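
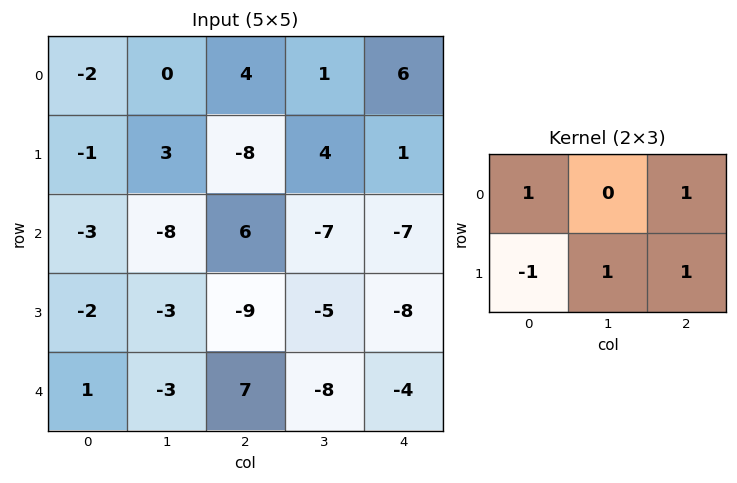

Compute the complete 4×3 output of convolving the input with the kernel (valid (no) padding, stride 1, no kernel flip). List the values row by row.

Output[0,0]: The receptive field on the input at this output position is [-2 0 4 / -1 3 -8]. Elementwise product with the kernel and sum: -2·1 + 4·1 + -1·-1 + 3·1 + -8·1.
Output[0,1]: The receptive field on the input at this output position is [0 4 1 / 3 -8 4]. Elementwise product with the kernel and sum: 0·1 + 1·1 + 3·-1 + -8·1 + 4·1.

-2 -6 23
-8 14 -27
-7 -26 -5
-8 -6 -36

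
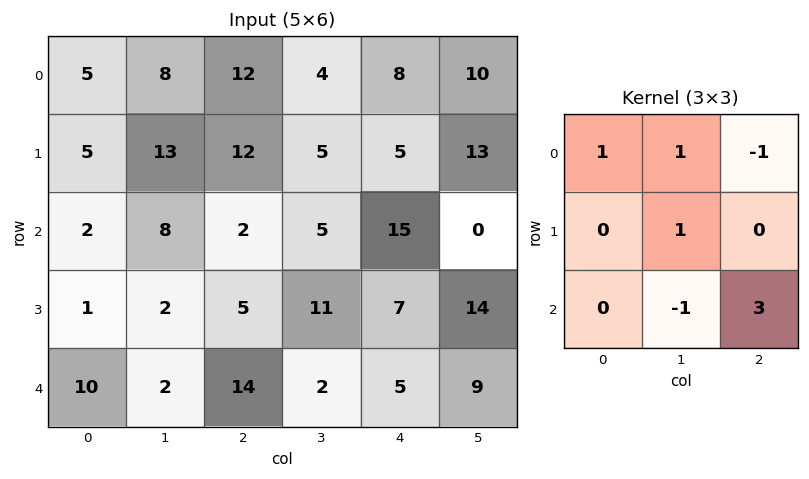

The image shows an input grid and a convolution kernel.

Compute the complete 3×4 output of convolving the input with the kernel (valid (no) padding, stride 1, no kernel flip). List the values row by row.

Output[0,0]: The receptive field on the input at this output position is [5 8 12 / 5 13 12 / 2 8 2]. Elementwise product with the kernel and sum: 5·1 + 8·1 + 12·-1 + 13·1 + 8·-1 + 2·3.
Output[0,1]: The receptive field on the input at this output position is [8 12 4 / 13 12 5 / 8 2 5]. Elementwise product with the kernel and sum: 8·1 + 12·1 + 4·-1 + 12·1 + 2·-1 + 5·3.

12 41 53 -8
27 50 27 47
50 2 16 49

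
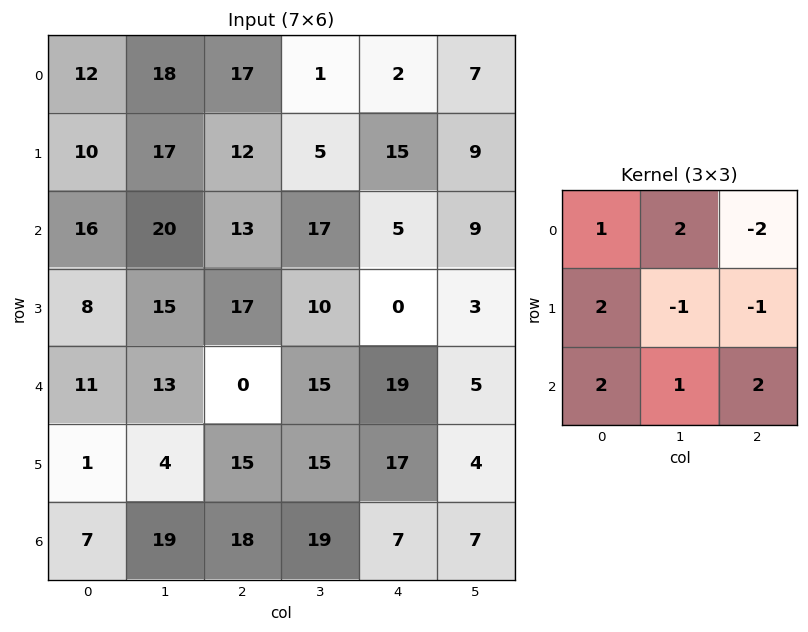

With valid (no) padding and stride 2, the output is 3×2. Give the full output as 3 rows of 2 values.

83 72
49 114
89 59

Output[0,0]: The receptive field on the input at this output position is [12 18 17 / 10 17 12 / 16 20 13]. Elementwise product with the kernel and sum: 12·1 + 18·2 + 17·-2 + 10·2 + 17·-1 + 12·-1 + 16·2 + 20·1 + 13·2.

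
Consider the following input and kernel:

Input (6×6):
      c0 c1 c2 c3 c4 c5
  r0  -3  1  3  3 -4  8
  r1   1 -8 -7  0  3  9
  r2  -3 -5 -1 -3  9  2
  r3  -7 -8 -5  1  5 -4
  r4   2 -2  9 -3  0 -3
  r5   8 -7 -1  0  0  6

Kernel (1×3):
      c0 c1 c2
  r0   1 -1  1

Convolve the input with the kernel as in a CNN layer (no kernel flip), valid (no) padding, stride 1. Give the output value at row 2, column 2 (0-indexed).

The receptive field on the input at this output position is [-1 -3 9]. Elementwise product with the kernel and sum: -1·1 + -3·-1 + 9·1.

11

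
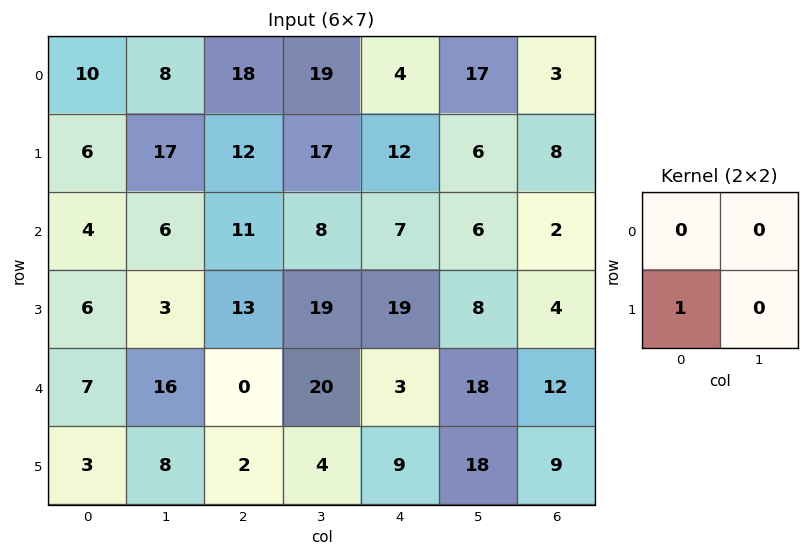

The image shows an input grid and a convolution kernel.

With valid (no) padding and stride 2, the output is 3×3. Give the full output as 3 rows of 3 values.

6 12 12
6 13 19
3 2 9

Output[0,0]: The receptive field on the input at this output position is [10 8 / 6 17]. Elementwise product with the kernel and sum: 6·1.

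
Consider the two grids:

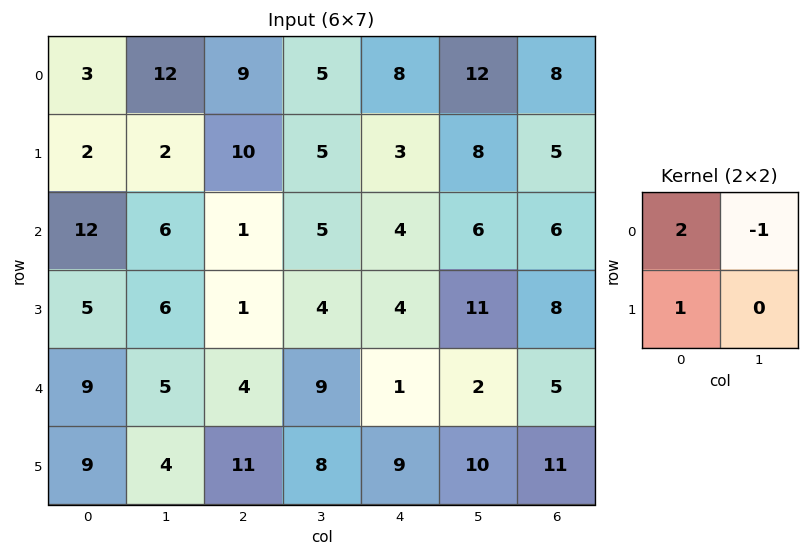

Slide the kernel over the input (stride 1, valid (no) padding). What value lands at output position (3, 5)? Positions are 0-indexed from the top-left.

The receptive field on the input at this output position is [11 8 / 2 5]. Elementwise product with the kernel and sum: 11·2 + 8·-1 + 2·1.

16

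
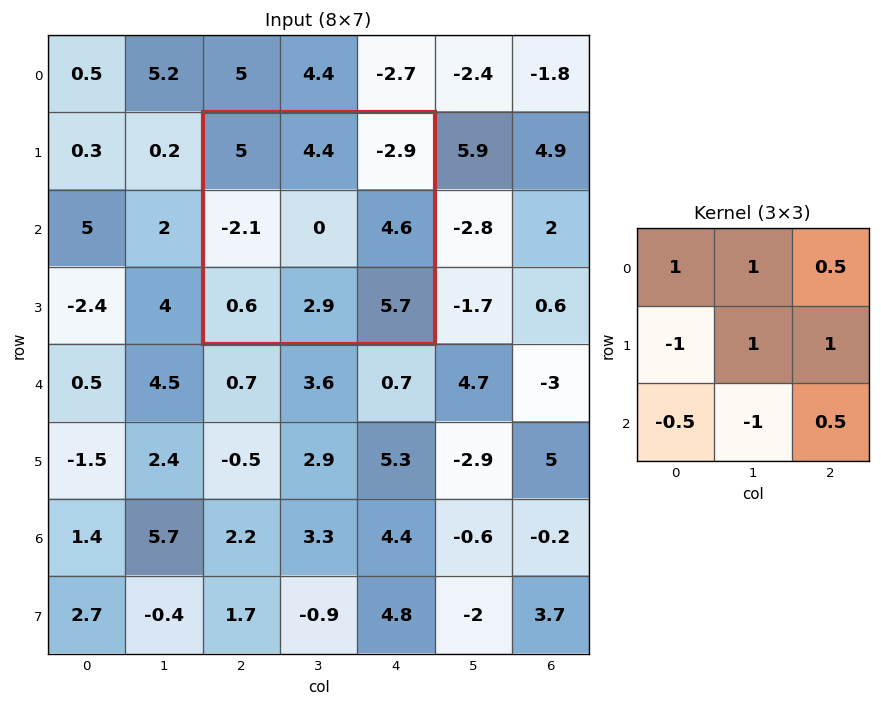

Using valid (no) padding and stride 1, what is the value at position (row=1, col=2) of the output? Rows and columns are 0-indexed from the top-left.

14.3

The receptive field on the input at this output position is [5 4.4 -2.9 / -2.1 0 4.6 / 0.6 2.9 5.7]. Elementwise product with the kernel and sum: 5·1 + 4.4·1 + -2.9·0.5 + -2.1·-1 + 0·1 + 4.6·1 + 0.6·-0.5 + 2.9·-1 + 5.7·0.5.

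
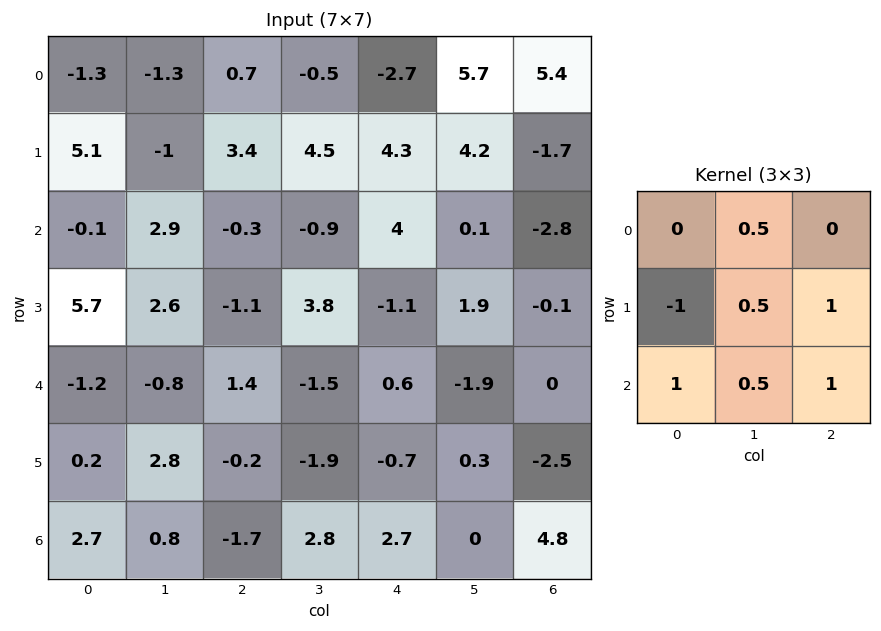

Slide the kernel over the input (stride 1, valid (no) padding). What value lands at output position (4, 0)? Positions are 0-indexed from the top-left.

2

The receptive field on the input at this output position is [-1.2 -0.8 1.4 / 0.2 2.8 -0.2 / 2.7 0.8 -1.7]. Elementwise product with the kernel and sum: -0.8·0.5 + 0.2·-1 + 2.8·0.5 + -0.2·1 + 2.7·1 + 0.8·0.5 + -1.7·1.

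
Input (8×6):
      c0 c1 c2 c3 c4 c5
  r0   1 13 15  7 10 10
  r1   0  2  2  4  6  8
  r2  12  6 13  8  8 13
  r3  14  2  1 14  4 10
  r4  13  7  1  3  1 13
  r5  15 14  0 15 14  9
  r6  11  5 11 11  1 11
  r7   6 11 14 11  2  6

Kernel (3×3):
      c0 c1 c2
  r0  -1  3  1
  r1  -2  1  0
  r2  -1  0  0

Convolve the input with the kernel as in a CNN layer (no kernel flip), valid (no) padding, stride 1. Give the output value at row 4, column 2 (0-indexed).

The receptive field on the input at this output position is [1 3 1 / 0 15 14 / 11 11 1]. Elementwise product with the kernel and sum: 1·-1 + 3·3 + 1·1 + 0·-2 + 15·1 + 11·-1.

13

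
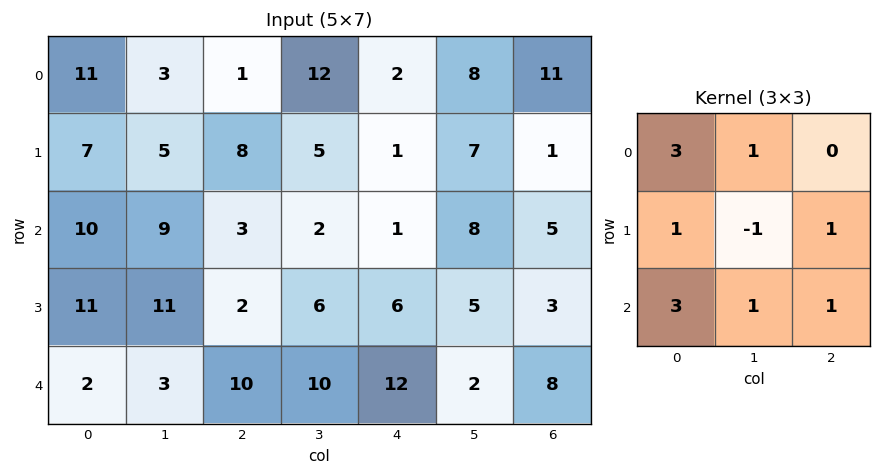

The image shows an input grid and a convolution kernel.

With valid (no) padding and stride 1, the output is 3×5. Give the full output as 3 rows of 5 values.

88 44 31 64 25
76 72 49 54 34
60 74 65 56 61

Output[0,0]: The receptive field on the input at this output position is [11 3 1 / 7 5 8 / 10 9 3]. Elementwise product with the kernel and sum: 11·3 + 3·1 + 7·1 + 5·-1 + 8·1 + 10·3 + 9·1 + 3·1.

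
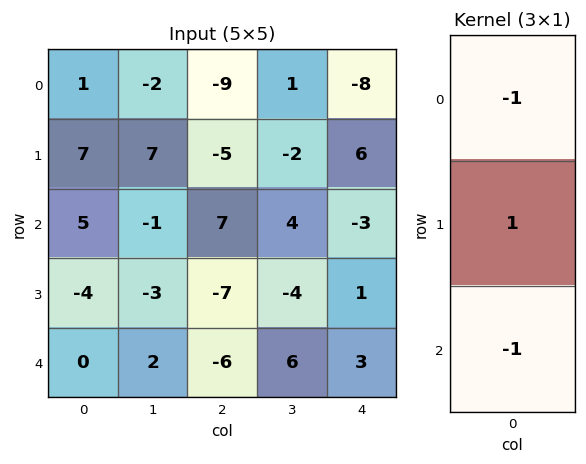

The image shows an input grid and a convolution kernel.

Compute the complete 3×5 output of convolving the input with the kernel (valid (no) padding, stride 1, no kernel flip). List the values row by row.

1 10 -3 -7 17
2 -5 19 10 -10
-9 -4 -8 -14 1

Output[0,0]: The receptive field on the input at this output position is [1 / 7 / 5]. Elementwise product with the kernel and sum: 1·-1 + 7·1 + 5·-1.
Output[0,1]: The receptive field on the input at this output position is [-2 / 7 / -1]. Elementwise product with the kernel and sum: -2·-1 + 7·1 + -1·-1.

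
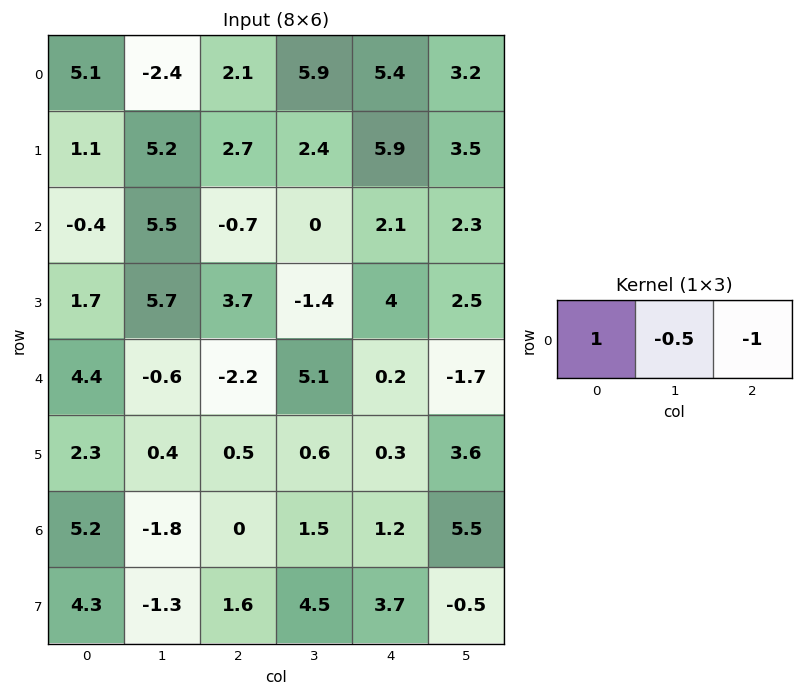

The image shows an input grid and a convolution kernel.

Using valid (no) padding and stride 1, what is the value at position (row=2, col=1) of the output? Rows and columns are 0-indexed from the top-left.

5.85

The receptive field on the input at this output position is [5.5 -0.7 0]. Elementwise product with the kernel and sum: 5.5·1 + -0.7·-0.5 + 0·-1.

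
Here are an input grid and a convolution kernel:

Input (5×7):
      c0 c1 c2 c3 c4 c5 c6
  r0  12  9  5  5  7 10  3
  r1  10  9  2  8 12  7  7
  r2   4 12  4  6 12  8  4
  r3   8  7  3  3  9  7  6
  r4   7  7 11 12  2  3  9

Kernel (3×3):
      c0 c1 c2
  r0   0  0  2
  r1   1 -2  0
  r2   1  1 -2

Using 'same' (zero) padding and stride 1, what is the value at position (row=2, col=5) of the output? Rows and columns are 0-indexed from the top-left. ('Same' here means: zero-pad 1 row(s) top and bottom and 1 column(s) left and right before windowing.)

The receptive field on the zero-padded input at this output position is [12 7 7 / 12 8 4 / 9 7 6]. Elementwise product with the kernel and sum: 7·2 + 12·1 + 8·-2 + 9·1 + 7·1 + 6·-2.

14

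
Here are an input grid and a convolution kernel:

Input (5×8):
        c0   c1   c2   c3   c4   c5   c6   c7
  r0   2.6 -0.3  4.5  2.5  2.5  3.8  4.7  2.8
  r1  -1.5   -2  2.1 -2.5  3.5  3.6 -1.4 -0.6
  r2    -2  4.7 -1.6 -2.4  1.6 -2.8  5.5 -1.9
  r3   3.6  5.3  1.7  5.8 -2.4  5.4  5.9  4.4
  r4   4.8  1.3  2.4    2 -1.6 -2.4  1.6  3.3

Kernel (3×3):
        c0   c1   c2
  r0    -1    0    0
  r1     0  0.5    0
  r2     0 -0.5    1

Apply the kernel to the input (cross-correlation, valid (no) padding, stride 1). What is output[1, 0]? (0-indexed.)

2.9

The receptive field on the input at this output position is [-1.5 -2 2.1 / -2 4.7 -1.6 / 3.6 5.3 1.7]. Elementwise product with the kernel and sum: -1.5·-1 + 4.7·0.5 + 5.3·-0.5 + 1.7·1.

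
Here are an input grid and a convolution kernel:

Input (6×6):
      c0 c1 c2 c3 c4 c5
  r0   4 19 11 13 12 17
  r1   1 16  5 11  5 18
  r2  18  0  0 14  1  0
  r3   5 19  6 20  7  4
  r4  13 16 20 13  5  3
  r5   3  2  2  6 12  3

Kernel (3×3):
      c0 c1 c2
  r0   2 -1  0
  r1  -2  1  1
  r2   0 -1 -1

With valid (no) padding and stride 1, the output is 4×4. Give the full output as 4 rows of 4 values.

Output[0,0]: The receptive field on the input at this output position is [4 19 11 / 1 16 5 / 18 0 0]. Elementwise product with the kernel and sum: 4·2 + 19·-1 + 1·-2 + 16·1 + 5·1 + 0·-1 + 0·-1.

8 -3 0 14
-75 15 -13 -21
15 -45 -17 -10
-3 25 -48 0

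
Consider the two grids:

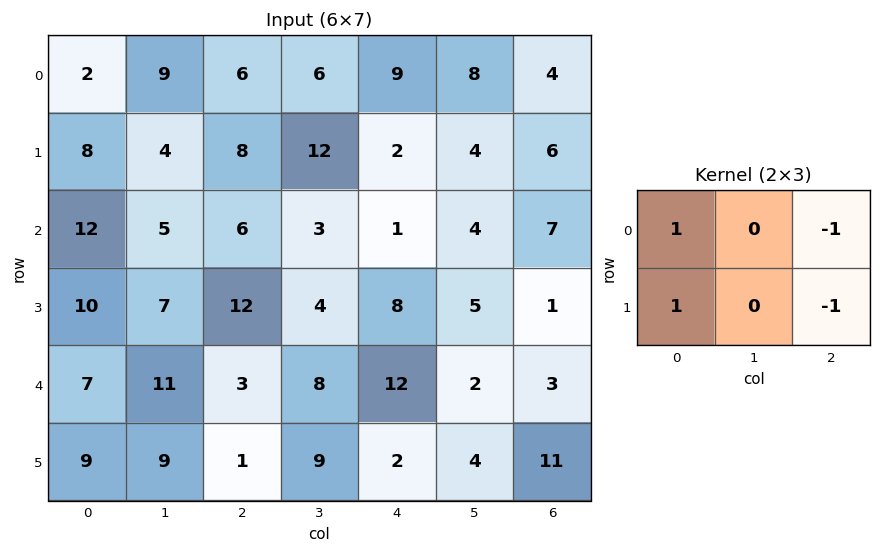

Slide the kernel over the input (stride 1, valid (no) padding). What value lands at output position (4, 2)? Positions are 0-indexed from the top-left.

-10

The receptive field on the input at this output position is [3 8 12 / 1 9 2]. Elementwise product with the kernel and sum: 3·1 + 12·-1 + 1·1 + 2·-1.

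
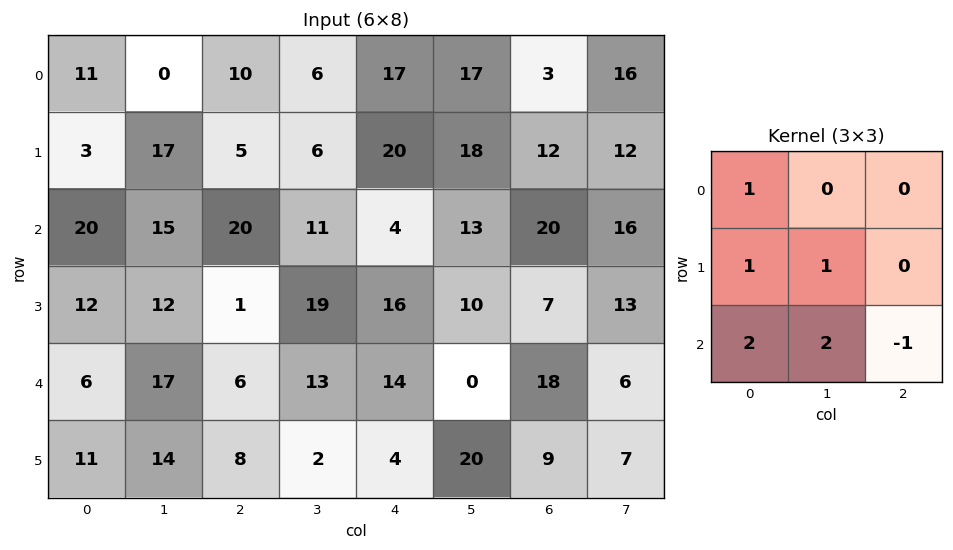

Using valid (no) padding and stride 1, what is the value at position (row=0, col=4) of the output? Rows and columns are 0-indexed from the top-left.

69

The receptive field on the input at this output position is [17 17 3 / 20 18 12 / 4 13 20]. Elementwise product with the kernel and sum: 17·1 + 20·1 + 18·1 + 4·2 + 13·2 + 20·-1.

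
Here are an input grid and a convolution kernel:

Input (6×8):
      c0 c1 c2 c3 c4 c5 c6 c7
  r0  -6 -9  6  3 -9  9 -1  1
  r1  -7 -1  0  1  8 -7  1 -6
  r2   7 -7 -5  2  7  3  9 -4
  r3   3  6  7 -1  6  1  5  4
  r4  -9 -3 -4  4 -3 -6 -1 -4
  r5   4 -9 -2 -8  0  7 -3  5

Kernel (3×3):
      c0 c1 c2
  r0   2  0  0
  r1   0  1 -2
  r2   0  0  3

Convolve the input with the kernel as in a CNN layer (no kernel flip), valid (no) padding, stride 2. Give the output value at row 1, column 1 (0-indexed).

The receptive field on the input at this output position is [-5 2 7 / 7 -1 6 / -4 4 -3]. Elementwise product with the kernel and sum: -5·2 + -1·1 + 6·-2 + -3·3.

-32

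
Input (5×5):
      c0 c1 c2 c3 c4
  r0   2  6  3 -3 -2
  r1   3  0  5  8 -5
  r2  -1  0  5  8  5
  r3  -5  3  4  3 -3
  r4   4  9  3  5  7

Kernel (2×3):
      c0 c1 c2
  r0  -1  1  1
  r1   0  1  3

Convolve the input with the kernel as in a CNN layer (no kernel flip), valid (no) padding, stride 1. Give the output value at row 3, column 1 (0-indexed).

22

The receptive field on the input at this output position is [3 4 3 / 9 3 5]. Elementwise product with the kernel and sum: 3·-1 + 4·1 + 3·1 + 3·1 + 5·3.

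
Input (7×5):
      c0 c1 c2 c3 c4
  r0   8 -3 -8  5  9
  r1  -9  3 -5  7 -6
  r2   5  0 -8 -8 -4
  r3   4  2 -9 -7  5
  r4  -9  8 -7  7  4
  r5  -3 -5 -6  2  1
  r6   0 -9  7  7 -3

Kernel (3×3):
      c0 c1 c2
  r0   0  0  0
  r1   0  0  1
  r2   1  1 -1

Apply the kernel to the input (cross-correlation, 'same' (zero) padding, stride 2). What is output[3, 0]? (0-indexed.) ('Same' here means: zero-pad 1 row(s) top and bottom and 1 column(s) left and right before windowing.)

-9

The receptive field on the zero-padded input at this output position is [0 -3 -5 / 0 0 -9 / 0 0 0]. Elementwise product with the kernel and sum: -9·1 + 0·1 + 0·1 + 0·-1.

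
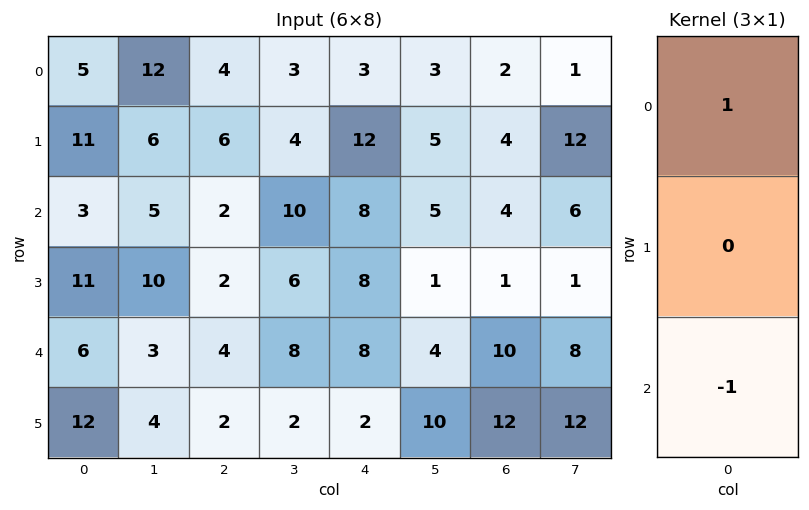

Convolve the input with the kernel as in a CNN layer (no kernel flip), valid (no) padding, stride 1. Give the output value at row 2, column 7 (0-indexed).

The receptive field on the input at this output position is [6 / 1 / 8]. Elementwise product with the kernel and sum: 6·1 + 8·-1.

-2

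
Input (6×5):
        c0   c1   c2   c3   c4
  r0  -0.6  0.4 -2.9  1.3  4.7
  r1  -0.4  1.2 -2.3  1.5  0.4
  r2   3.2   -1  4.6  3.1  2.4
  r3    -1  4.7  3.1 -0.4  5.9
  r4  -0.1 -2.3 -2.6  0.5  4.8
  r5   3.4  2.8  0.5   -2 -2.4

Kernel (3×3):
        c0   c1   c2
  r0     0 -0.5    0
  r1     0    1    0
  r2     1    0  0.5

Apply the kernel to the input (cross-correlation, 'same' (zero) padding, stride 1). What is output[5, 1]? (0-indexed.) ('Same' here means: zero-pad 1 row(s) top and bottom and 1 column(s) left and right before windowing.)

3.95

The receptive field on the zero-padded input at this output position is [-0.1 -2.3 -2.6 / 3.4 2.8 0.5 / 0 0 0]. Elementwise product with the kernel and sum: -2.3·-0.5 + 2.8·1 + 0·1 + 0·0.5.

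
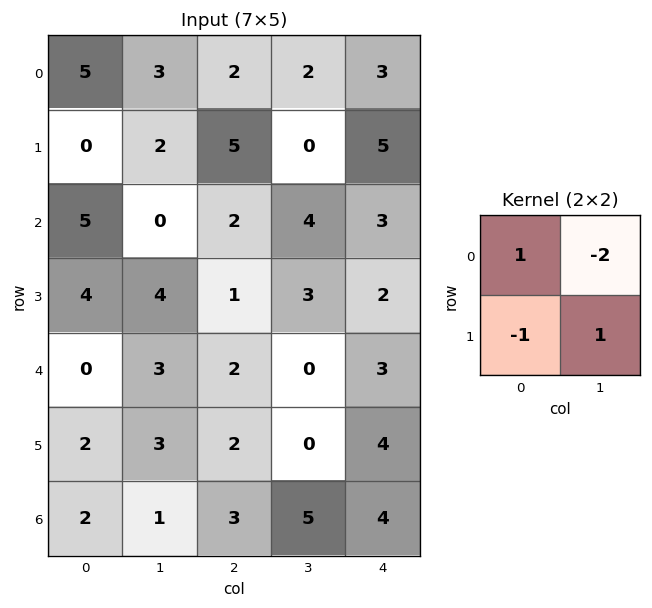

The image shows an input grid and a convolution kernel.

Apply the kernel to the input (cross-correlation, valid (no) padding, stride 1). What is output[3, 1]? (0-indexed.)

The receptive field on the input at this output position is [4 1 / 3 2]. Elementwise product with the kernel and sum: 4·1 + 1·-2 + 3·-1 + 2·1.

1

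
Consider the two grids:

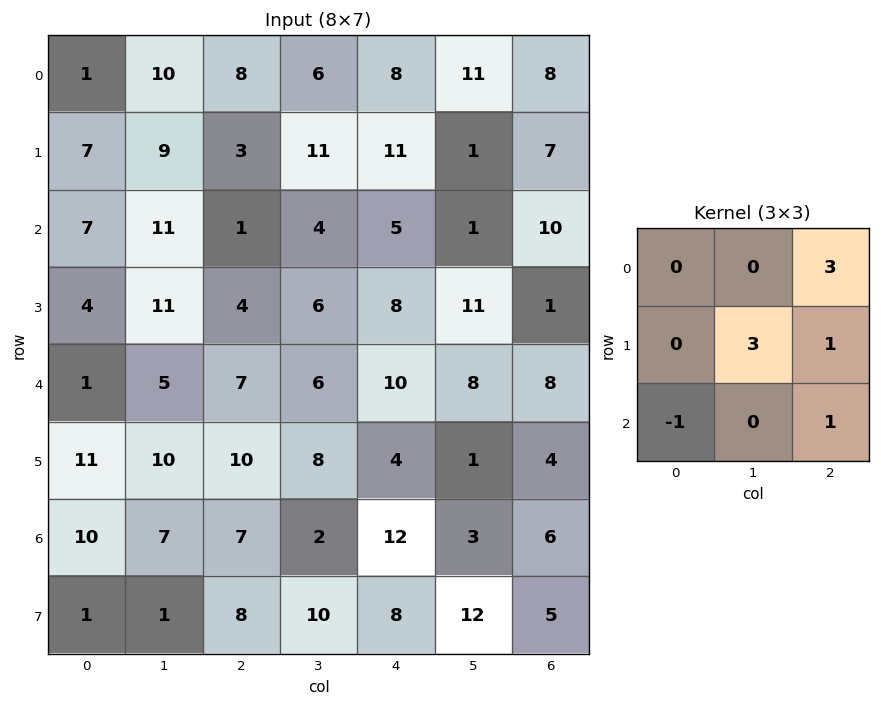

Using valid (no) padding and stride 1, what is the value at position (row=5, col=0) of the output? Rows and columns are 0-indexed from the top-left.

65

The receptive field on the input at this output position is [11 10 10 / 10 7 7 / 1 1 8]. Elementwise product with the kernel and sum: 10·3 + 7·3 + 7·1 + 1·-1 + 8·1.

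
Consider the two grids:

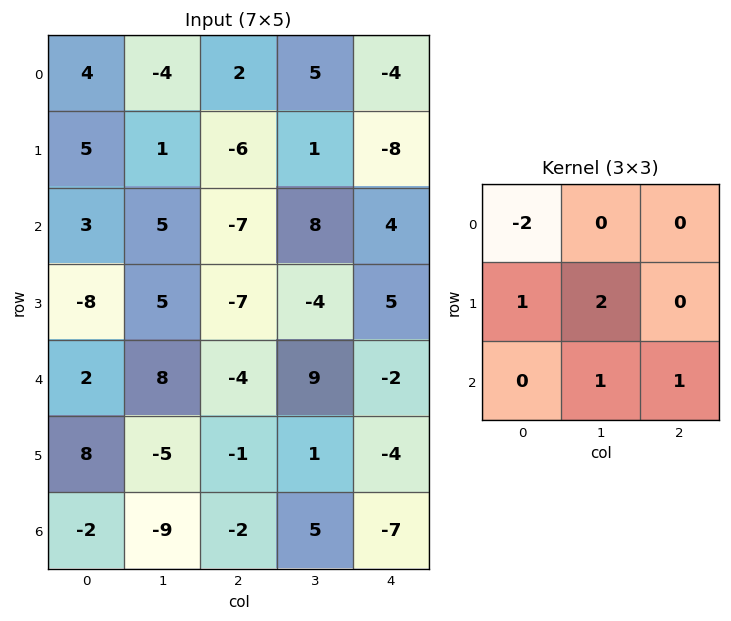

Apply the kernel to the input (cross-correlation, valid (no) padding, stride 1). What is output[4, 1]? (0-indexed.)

-20

The receptive field on the input at this output position is [8 -4 9 / -5 -1 1 / -9 -2 5]. Elementwise product with the kernel and sum: 8·-2 + -5·1 + -1·2 + -2·1 + 5·1.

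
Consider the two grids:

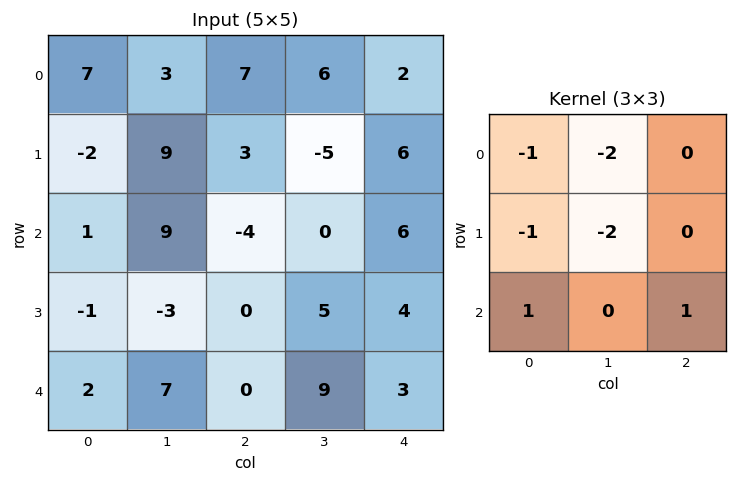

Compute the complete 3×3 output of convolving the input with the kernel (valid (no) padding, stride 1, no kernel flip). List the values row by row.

-32 -23 -10
-36 -14 15
-10 18 -3

Output[0,0]: The receptive field on the input at this output position is [7 3 7 / -2 9 3 / 1 9 -4]. Elementwise product with the kernel and sum: 7·-1 + 3·-2 + -2·-1 + 9·-2 + 1·1 + -4·1.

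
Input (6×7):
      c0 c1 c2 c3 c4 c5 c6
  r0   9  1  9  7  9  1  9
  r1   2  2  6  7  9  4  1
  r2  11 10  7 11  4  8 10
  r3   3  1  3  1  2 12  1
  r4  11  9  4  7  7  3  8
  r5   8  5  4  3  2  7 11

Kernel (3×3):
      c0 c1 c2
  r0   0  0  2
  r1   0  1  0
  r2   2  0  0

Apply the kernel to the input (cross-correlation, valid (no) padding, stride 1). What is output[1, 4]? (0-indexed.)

The receptive field on the input at this output position is [9 4 1 / 4 8 10 / 2 12 1]. Elementwise product with the kernel and sum: 1·2 + 8·1 + 2·2.

14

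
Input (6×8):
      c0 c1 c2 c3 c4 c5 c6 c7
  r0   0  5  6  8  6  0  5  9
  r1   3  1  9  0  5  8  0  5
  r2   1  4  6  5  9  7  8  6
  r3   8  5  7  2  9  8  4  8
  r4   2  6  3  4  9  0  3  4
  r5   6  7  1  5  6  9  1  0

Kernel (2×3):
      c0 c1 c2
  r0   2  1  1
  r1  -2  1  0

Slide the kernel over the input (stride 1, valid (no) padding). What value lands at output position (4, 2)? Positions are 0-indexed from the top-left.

The receptive field on the input at this output position is [3 4 9 / 1 5 6]. Elementwise product with the kernel and sum: 3·2 + 4·1 + 9·1 + 1·-2 + 5·1.

22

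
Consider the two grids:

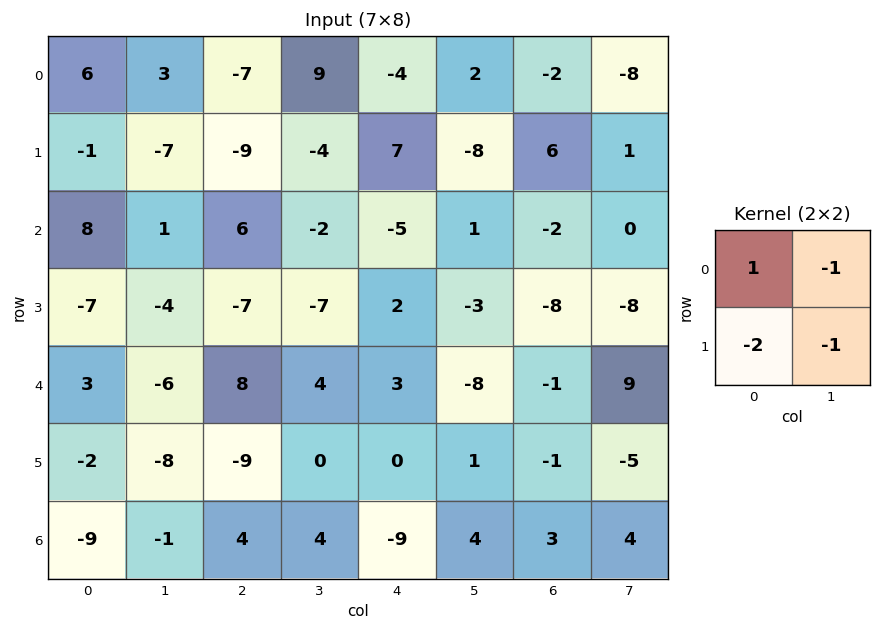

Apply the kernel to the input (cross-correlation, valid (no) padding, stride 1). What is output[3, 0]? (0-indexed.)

-3

The receptive field on the input at this output position is [-7 -4 / 3 -6]. Elementwise product with the kernel and sum: -7·1 + -4·-1 + 3·-2 + -6·-1.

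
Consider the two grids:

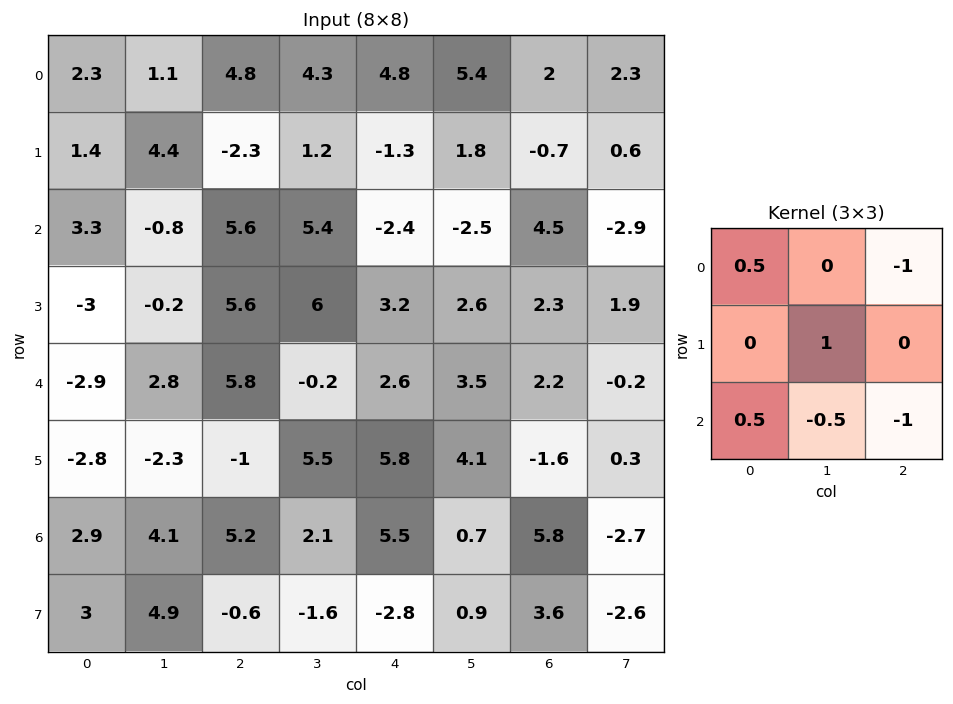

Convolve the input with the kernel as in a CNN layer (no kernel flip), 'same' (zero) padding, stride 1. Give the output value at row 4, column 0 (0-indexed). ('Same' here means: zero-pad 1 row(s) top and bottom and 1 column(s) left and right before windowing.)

1

The receptive field on the zero-padded input at this output position is [0 -3 -0.2 / 0 -2.9 2.8 / 0 -2.8 -2.3]. Elementwise product with the kernel and sum: 0·0.5 + -0.2·-1 + -2.9·1 + 0·0.5 + -2.8·-0.5 + -2.3·-1.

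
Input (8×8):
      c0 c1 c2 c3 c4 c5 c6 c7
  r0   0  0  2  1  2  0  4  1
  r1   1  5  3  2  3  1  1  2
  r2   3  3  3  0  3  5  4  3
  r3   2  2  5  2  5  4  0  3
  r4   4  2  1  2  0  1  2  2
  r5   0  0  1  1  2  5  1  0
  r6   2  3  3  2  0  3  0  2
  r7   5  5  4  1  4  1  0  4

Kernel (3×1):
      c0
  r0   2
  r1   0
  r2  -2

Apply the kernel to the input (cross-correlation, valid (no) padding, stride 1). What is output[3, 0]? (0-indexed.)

The receptive field on the input at this output position is [2 / 4 / 0]. Elementwise product with the kernel and sum: 2·2 + 0·-2.

4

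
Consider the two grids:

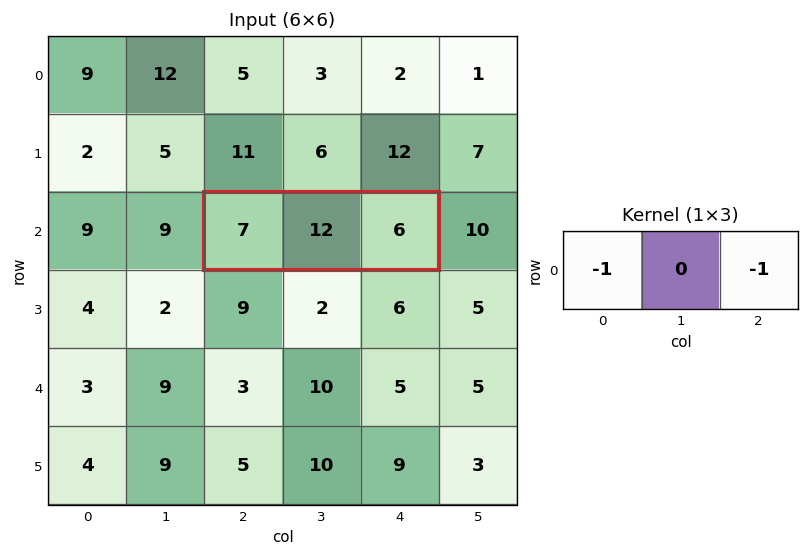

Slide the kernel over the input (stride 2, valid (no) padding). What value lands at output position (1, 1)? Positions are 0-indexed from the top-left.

The receptive field on the input at this output position is [7 12 6]. Elementwise product with the kernel and sum: 7·-1 + 6·-1.

-13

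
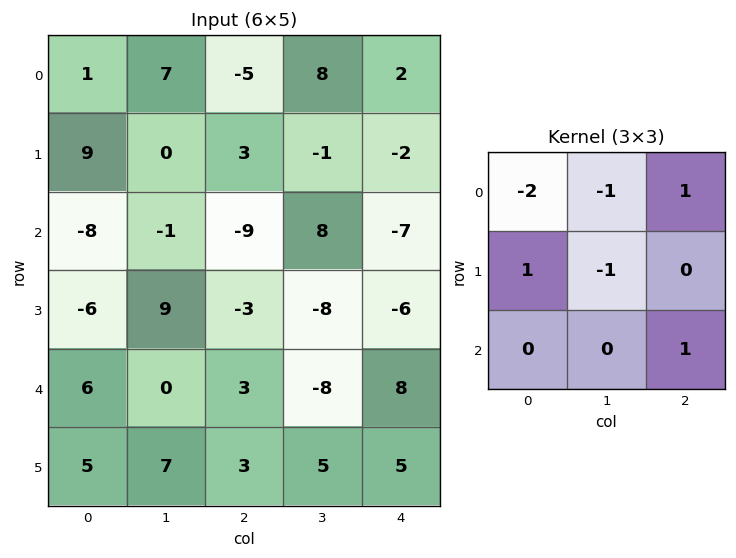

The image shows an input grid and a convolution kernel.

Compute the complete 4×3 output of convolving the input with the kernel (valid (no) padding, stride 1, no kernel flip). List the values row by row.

-14 4 1
-25 -4 -30
-4 23 16
9 -21 24

Output[0,0]: The receptive field on the input at this output position is [1 7 -5 / 9 0 3 / -8 -1 -9]. Elementwise product with the kernel and sum: 1·-2 + 7·-1 + -5·1 + 9·1 + 0·-1 + -9·1.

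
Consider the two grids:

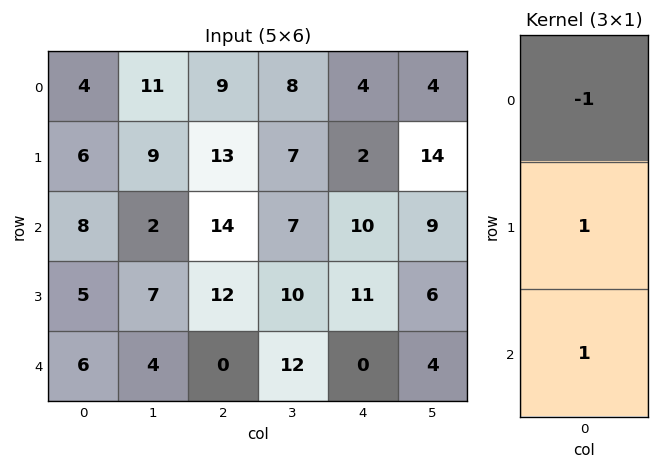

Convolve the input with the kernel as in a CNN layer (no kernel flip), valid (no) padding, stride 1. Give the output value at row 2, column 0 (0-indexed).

3

The receptive field on the input at this output position is [8 / 5 / 6]. Elementwise product with the kernel and sum: 8·-1 + 5·1 + 6·1.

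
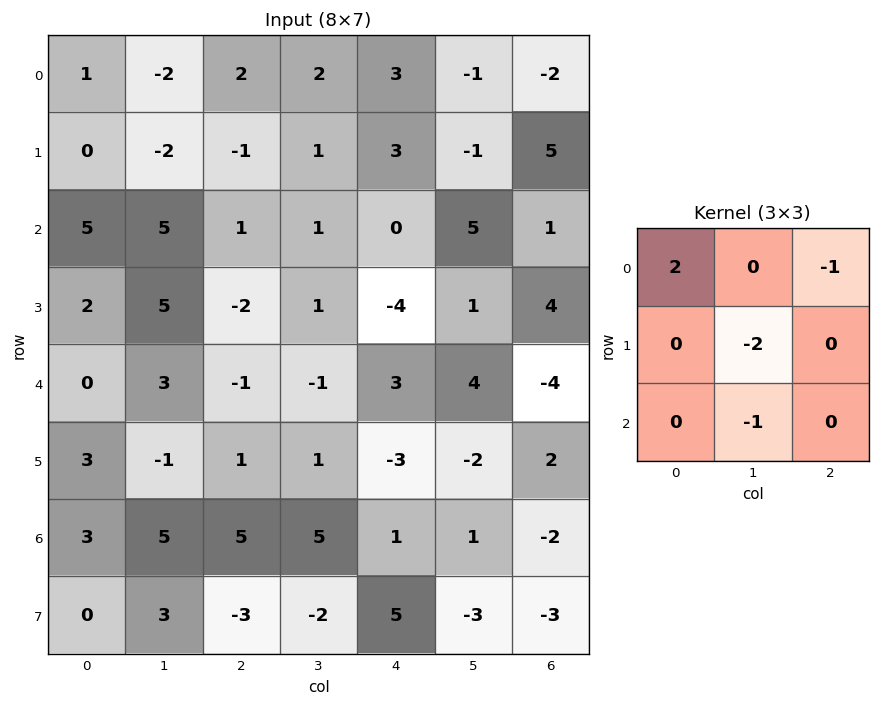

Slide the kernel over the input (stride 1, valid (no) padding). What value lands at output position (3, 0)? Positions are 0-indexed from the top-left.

1

The receptive field on the input at this output position is [2 5 -2 / 0 3 -1 / 3 -1 1]. Elementwise product with the kernel and sum: 2·2 + -2·-1 + 3·-2 + -1·-1.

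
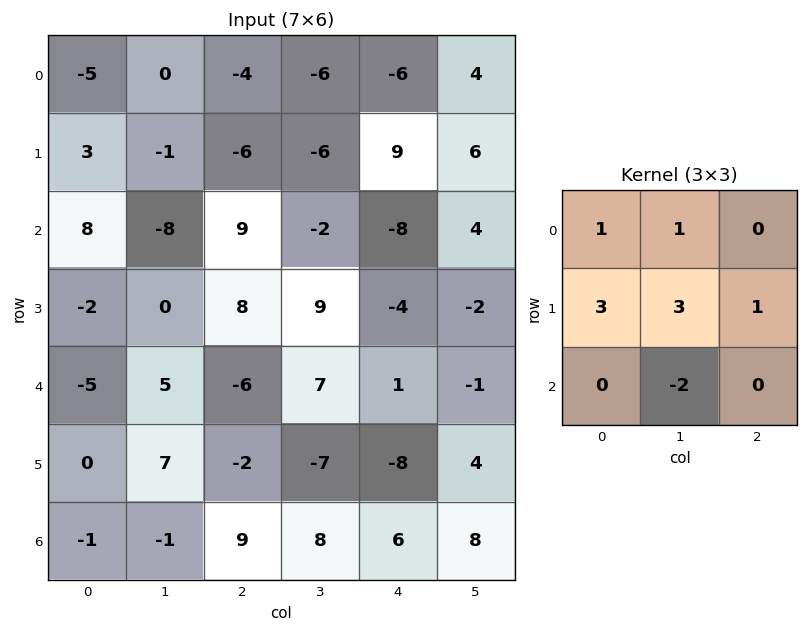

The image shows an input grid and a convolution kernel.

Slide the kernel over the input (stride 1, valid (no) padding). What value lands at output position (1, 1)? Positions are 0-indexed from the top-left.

The receptive field on the input at this output position is [-1 -6 -6 / -8 9 -2 / 0 8 9]. Elementwise product with the kernel and sum: -1·1 + -6·1 + -8·3 + 9·3 + -2·1 + 8·-2.

-22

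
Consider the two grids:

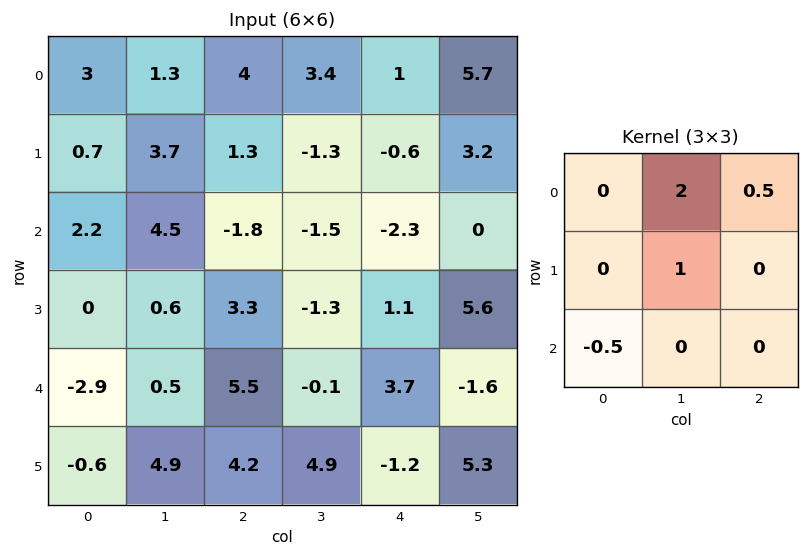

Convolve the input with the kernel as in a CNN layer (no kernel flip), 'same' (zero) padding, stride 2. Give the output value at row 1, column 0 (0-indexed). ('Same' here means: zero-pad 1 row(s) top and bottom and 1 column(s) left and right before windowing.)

5.45

The receptive field on the zero-padded input at this output position is [0 0.7 3.7 / 0 2.2 4.5 / 0 0 0.6]. Elementwise product with the kernel and sum: 0.7·2 + 3.7·0.5 + 2.2·1 + 0·-0.5.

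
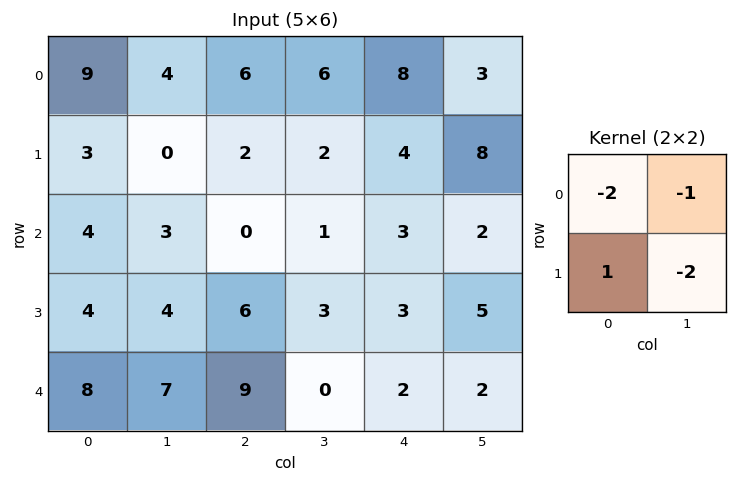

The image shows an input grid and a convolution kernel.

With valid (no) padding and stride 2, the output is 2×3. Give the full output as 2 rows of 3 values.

Output[0,0]: The receptive field on the input at this output position is [9 4 / 3 0]. Elementwise product with the kernel and sum: 9·-2 + 4·-1 + 3·1 + 0·-2.

-19 -20 -31
-15 -1 -15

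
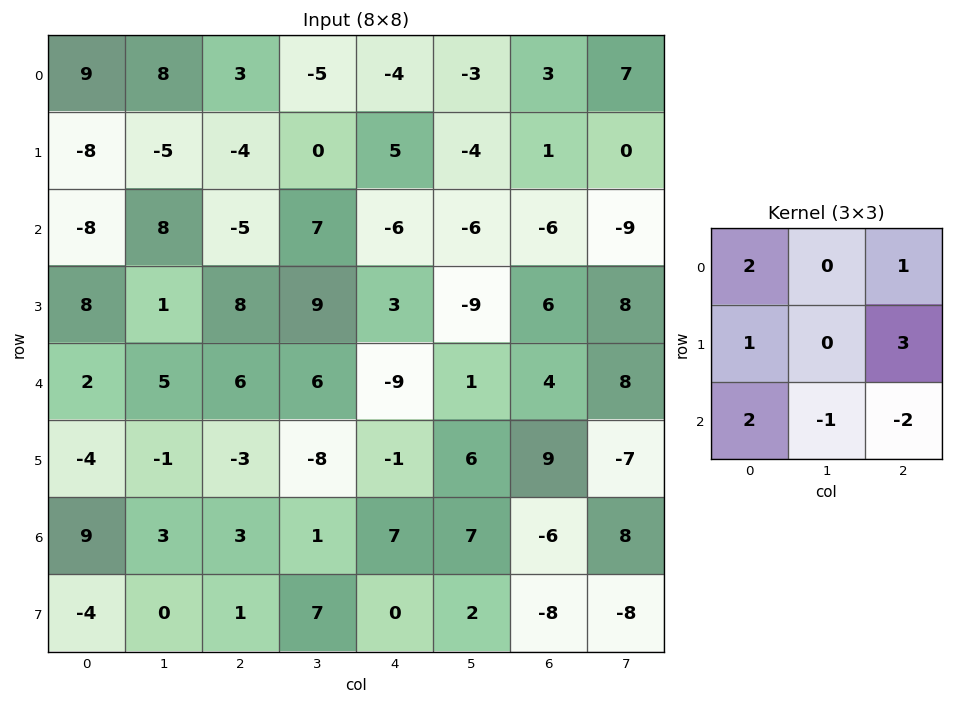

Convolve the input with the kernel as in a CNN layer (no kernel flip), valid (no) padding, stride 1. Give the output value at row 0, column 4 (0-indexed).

9

The receptive field on the input at this output position is [-4 -3 3 / 5 -4 1 / -6 -6 -6]. Elementwise product with the kernel and sum: -4·2 + 3·1 + 5·1 + 1·3 + -6·2 + -6·-1 + -6·-2.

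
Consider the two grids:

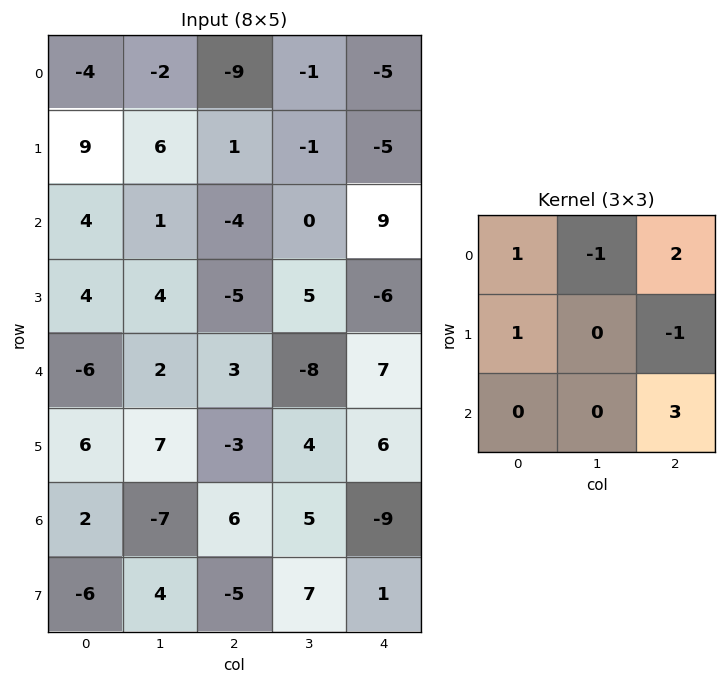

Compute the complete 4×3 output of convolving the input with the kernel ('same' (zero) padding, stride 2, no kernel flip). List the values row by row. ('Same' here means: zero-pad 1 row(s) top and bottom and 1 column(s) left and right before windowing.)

Output[0,0]: The receptive field on the zero-padded input at this output position is [0 0 0 / 0 -4 -2 / 0 9 6]. Elementwise product with the kernel and sum: 0·1 + 0·-1 + 0·2 + 0·1 + -2·-1 + 6·3.

20 -4 -1
14 19 4
23 41 3
27 27 3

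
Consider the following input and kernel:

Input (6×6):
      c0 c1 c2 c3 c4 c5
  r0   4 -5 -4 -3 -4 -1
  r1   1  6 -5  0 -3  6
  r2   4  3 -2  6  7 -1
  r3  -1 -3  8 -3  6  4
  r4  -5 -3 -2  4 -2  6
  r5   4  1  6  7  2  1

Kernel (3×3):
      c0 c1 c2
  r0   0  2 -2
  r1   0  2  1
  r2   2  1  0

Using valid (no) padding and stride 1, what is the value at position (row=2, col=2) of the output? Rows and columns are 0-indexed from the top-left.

The receptive field on the input at this output position is [-2 6 7 / 8 -3 6 / -2 4 -2]. Elementwise product with the kernel and sum: 6·2 + 7·-2 + -3·2 + 6·1 + -2·2 + 4·1.

-2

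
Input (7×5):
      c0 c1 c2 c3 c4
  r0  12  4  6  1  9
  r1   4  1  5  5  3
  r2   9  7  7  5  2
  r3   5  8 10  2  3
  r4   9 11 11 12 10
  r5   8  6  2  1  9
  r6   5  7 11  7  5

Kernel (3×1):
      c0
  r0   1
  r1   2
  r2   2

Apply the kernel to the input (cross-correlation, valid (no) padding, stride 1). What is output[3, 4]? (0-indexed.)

41

The receptive field on the input at this output position is [3 / 10 / 9]. Elementwise product with the kernel and sum: 3·1 + 10·2 + 9·2.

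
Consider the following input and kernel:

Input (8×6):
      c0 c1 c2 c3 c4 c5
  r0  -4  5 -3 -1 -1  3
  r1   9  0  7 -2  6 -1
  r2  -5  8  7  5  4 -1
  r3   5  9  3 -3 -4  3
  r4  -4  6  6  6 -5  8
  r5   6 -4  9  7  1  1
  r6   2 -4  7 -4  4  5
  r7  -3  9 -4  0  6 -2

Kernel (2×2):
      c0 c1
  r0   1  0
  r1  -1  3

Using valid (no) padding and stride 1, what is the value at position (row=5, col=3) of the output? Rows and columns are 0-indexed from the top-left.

23

The receptive field on the input at this output position is [7 1 / -4 4]. Elementwise product with the kernel and sum: 7·1 + -4·-1 + 4·3.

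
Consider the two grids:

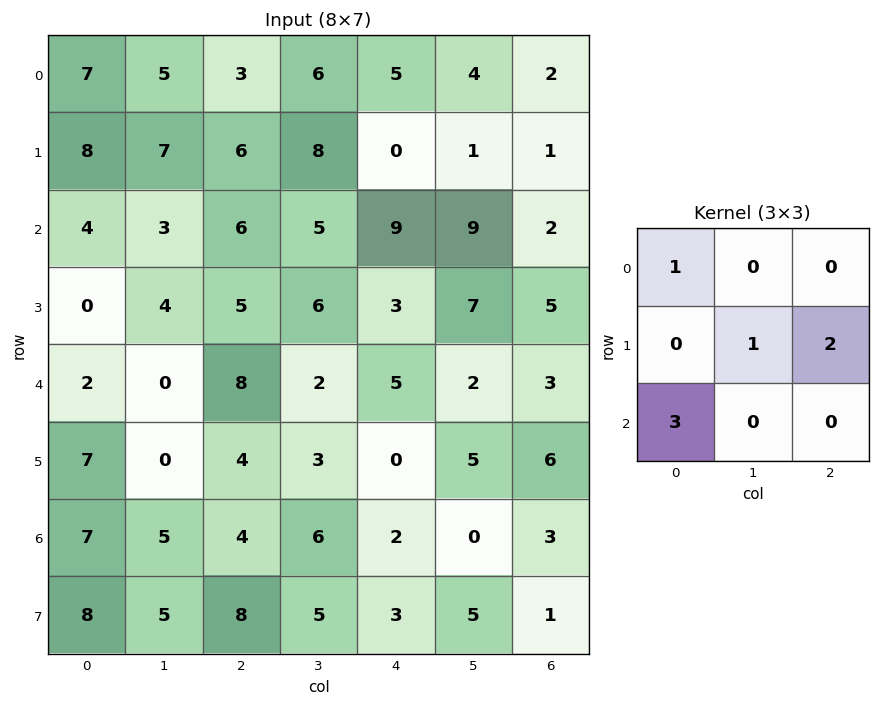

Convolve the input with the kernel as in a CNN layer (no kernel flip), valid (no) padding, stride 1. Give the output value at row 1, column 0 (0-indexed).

The receptive field on the input at this output position is [8 7 6 / 4 3 6 / 0 4 5]. Elementwise product with the kernel and sum: 8·1 + 3·1 + 6·2 + 0·3.

23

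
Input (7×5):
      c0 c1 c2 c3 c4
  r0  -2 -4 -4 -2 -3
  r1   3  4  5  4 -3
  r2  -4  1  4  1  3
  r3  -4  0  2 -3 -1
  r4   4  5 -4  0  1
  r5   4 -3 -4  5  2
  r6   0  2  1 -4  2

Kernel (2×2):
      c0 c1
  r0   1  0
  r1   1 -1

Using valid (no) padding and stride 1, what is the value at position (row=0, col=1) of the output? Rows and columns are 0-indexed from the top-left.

The receptive field on the input at this output position is [-4 -4 / 4 5]. Elementwise product with the kernel and sum: -4·1 + 4·1 + 5·-1.

-5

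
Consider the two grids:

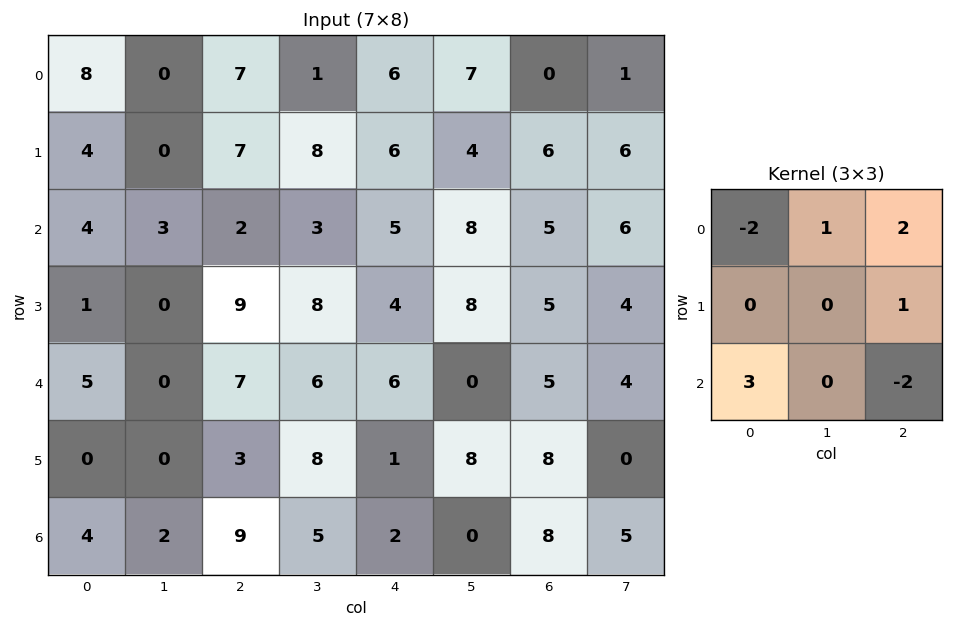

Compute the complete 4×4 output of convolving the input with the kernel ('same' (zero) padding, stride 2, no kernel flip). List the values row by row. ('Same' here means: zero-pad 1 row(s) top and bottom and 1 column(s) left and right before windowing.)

Output[0,0]: The receptive field on the zero-padded input at this output position is [0 0 0 / 0 8 0 / 0 4 0]. Elementwise product with the kernel and sum: 0·-2 + 0·1 + 0·2 + 0·1 + 0·3 + 0·-2.

0 -15 23 1
7 10 14 32
1 15 12 25
2 24 1 -3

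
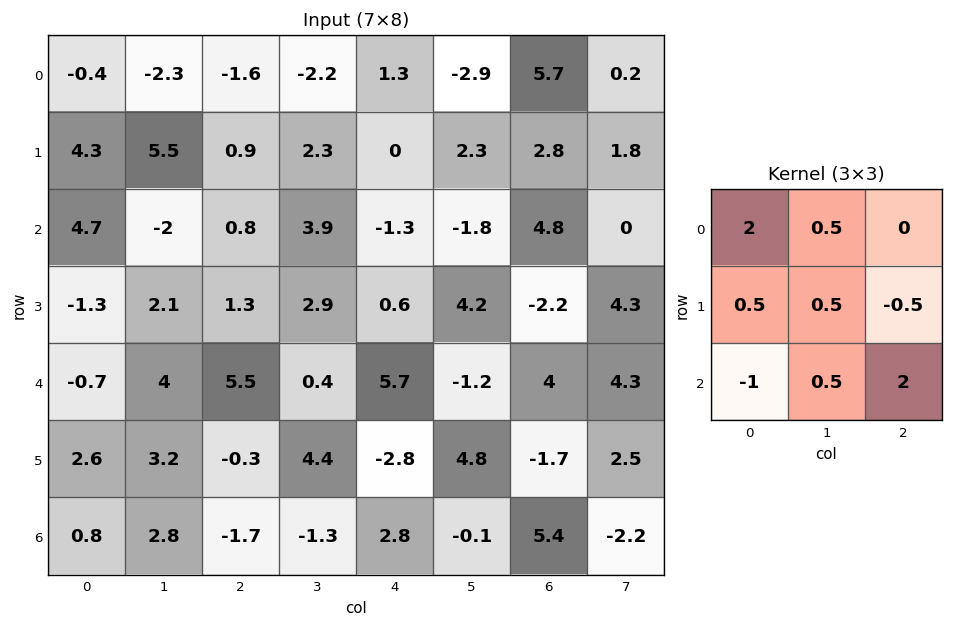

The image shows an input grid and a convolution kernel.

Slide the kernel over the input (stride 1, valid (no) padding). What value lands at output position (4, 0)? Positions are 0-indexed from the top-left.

The receptive field on the input at this output position is [-0.7 4 5.5 / 2.6 3.2 -0.3 / 0.8 2.8 -1.7]. Elementwise product with the kernel and sum: -0.7·2 + 4·0.5 + 2.6·0.5 + 3.2·0.5 + -0.3·-0.5 + 0.8·-1 + 2.8·0.5 + -1.7·2.

0.85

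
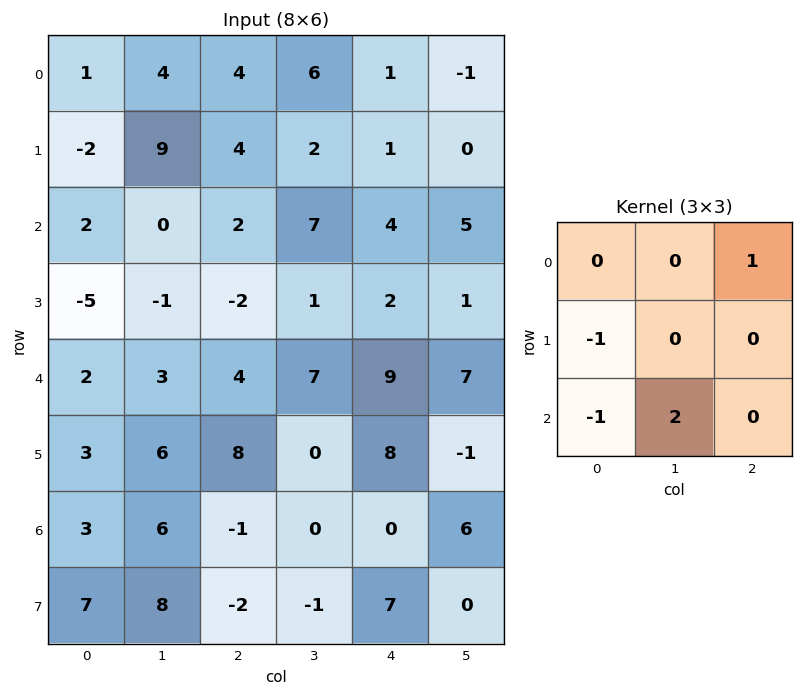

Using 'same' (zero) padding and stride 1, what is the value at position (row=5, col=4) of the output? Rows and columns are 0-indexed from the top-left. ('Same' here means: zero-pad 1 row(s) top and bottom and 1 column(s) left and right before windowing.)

7

The receptive field on the zero-padded input at this output position is [7 9 7 / 0 8 -1 / 0 0 6]. Elementwise product with the kernel and sum: 7·1 + 0·-1 + 0·-1 + 0·2.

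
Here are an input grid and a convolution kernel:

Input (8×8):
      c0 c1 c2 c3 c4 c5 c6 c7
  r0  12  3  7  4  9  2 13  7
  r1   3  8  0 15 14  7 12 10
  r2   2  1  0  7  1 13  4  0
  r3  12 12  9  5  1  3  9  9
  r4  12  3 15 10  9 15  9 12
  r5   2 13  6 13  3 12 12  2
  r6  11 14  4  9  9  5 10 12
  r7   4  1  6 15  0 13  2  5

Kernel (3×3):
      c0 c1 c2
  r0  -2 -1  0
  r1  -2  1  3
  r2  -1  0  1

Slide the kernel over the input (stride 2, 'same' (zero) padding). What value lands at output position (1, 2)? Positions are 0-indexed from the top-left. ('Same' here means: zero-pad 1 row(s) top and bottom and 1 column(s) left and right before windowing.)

The receptive field on the zero-padded input at this output position is [15 14 7 / 7 1 13 / 5 1 3]. Elementwise product with the kernel and sum: 15·-2 + 14·-1 + 7·-2 + 1·1 + 13·3 + 5·-1 + 3·1.

-20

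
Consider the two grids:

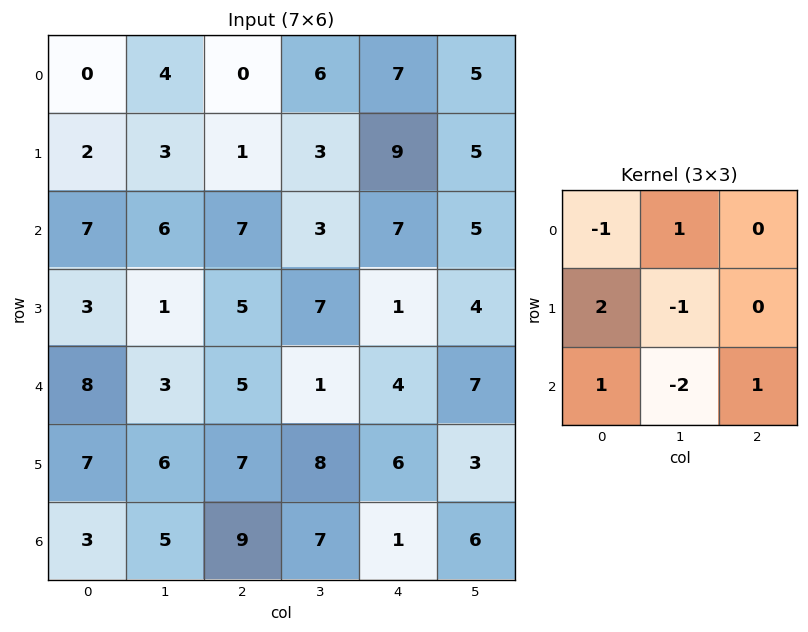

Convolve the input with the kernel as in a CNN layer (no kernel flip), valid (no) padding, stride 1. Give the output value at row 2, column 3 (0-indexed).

The receptive field on the input at this output position is [3 7 5 / 7 1 4 / 1 4 7]. Elementwise product with the kernel and sum: 3·-1 + 7·1 + 7·2 + 1·-1 + 1·1 + 4·-2 + 7·1.

17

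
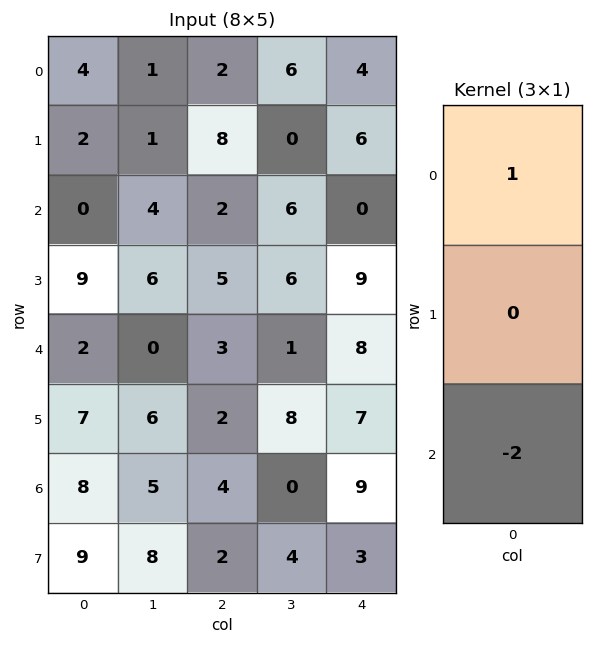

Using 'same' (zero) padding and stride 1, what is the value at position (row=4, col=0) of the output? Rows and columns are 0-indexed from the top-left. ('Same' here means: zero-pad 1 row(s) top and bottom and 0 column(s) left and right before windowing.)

The receptive field on the zero-padded input at this output position is [9 / 2 / 7]. Elementwise product with the kernel and sum: 9·1 + 7·-2.

-5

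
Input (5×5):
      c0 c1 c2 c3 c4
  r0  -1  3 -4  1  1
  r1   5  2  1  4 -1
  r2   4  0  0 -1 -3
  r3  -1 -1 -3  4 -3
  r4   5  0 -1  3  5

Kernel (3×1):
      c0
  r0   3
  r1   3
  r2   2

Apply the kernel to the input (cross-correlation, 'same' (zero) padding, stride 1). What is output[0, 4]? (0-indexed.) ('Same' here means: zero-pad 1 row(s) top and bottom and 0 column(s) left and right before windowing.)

1

The receptive field on the zero-padded input at this output position is [0 / 1 / -1]. Elementwise product with the kernel and sum: 0·3 + 1·3 + -1·2.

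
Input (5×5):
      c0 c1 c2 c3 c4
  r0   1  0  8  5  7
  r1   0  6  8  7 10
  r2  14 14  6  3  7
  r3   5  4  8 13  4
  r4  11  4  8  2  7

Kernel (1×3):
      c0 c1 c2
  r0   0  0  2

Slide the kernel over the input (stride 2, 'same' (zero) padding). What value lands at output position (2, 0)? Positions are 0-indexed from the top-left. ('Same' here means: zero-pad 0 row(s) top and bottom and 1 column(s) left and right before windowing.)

8

The receptive field on the zero-padded input at this output position is [0 11 4]. Elementwise product with the kernel and sum: 4·2.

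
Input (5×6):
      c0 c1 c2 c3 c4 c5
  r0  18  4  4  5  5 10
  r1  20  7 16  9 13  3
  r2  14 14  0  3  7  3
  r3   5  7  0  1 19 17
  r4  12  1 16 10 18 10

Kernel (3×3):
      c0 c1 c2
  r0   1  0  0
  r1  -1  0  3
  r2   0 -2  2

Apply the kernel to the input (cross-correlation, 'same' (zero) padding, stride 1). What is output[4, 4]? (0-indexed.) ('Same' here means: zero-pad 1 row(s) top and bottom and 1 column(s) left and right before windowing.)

The receptive field on the zero-padded input at this output position is [1 19 17 / 10 18 10 / 0 0 0]. Elementwise product with the kernel and sum: 1·1 + 10·-1 + 10·3 + 0·-2 + 0·2.

21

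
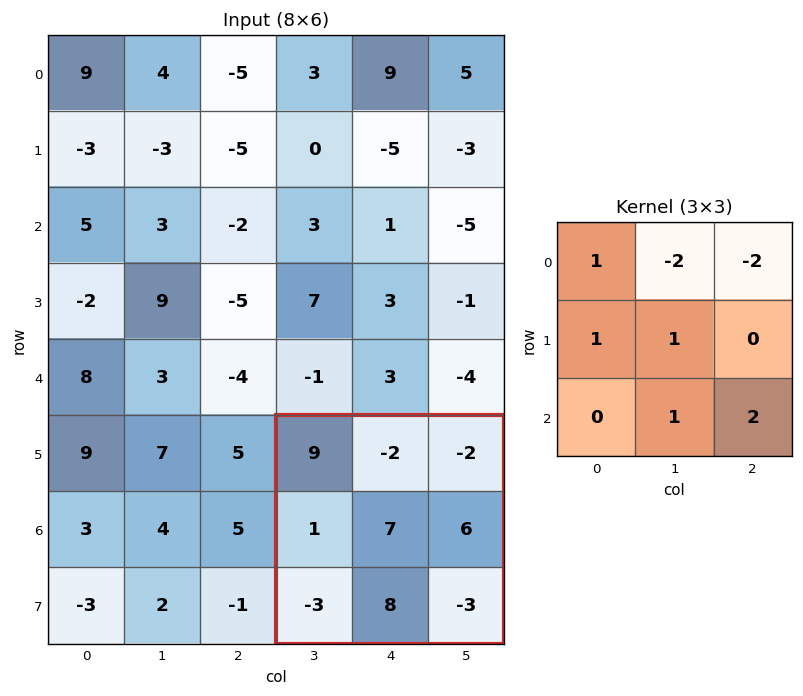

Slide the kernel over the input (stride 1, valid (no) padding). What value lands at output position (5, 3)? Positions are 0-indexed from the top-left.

27

The receptive field on the input at this output position is [9 -2 -2 / 1 7 6 / -3 8 -3]. Elementwise product with the kernel and sum: 9·1 + -2·-2 + -2·-2 + 1·1 + 7·1 + 8·1 + -3·2.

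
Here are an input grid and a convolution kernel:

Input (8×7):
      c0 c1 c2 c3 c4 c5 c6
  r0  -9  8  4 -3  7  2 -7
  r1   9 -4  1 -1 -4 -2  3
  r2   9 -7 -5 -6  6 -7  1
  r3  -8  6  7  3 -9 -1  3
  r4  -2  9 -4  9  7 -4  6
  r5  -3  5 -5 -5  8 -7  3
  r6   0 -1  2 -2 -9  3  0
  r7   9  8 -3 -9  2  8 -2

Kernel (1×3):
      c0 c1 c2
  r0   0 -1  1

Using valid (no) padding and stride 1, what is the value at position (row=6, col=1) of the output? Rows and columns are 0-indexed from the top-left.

The receptive field on the input at this output position is [-1 2 -2]. Elementwise product with the kernel and sum: 2·-1 + -2·1.

-4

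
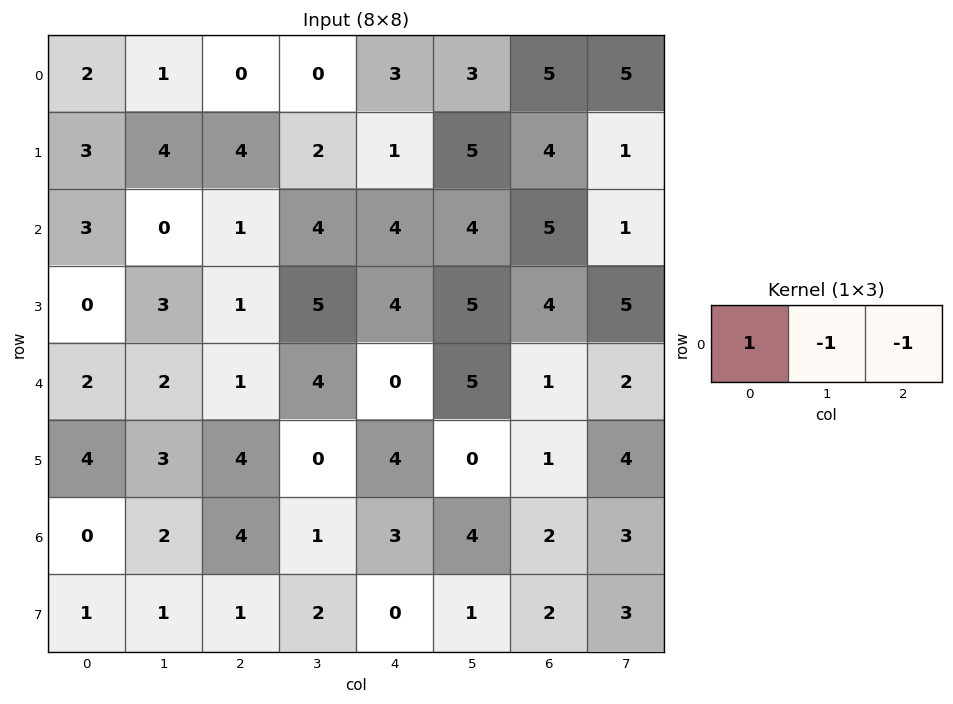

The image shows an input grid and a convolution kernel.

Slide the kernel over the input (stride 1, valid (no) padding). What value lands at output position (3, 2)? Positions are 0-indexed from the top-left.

-8

The receptive field on the input at this output position is [1 5 4]. Elementwise product with the kernel and sum: 1·1 + 5·-1 + 4·-1.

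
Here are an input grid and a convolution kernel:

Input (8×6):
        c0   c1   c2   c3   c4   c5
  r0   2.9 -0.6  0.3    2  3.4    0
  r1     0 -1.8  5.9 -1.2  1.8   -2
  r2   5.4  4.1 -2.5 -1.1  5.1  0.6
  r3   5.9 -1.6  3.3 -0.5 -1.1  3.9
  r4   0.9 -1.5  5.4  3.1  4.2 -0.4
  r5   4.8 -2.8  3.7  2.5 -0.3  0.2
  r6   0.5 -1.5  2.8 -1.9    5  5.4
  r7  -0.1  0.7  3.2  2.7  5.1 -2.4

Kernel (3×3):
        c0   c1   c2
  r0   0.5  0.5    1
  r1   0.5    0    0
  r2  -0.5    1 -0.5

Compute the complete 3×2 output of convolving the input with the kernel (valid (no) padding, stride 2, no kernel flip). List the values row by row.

Output[0,0]: The receptive field on the input at this output position is [2.9 -0.6 0.3 / 0 -1.8 5.9 / 5.4 4.1 -2.5]. Elementwise product with the kernel and sum: 2.9·0.5 + -0.6·0.5 + 0.3·1 + 0·0.5 + 5.4·-0.5 + 4.1·1 + -2.5·-0.5.

4.1 5.1
0.55 3.25
4.35 4.5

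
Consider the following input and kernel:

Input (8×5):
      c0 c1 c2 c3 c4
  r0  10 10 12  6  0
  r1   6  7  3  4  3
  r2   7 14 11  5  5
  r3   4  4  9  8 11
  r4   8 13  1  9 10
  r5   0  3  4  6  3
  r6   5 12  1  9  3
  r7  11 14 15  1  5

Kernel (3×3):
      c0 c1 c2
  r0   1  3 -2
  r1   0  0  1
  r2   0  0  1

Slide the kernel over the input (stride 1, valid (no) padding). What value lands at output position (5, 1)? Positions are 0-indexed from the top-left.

13

The receptive field on the input at this output position is [3 4 6 / 12 1 9 / 14 15 1]. Elementwise product with the kernel and sum: 3·1 + 4·3 + 6·-2 + 9·1 + 1·1.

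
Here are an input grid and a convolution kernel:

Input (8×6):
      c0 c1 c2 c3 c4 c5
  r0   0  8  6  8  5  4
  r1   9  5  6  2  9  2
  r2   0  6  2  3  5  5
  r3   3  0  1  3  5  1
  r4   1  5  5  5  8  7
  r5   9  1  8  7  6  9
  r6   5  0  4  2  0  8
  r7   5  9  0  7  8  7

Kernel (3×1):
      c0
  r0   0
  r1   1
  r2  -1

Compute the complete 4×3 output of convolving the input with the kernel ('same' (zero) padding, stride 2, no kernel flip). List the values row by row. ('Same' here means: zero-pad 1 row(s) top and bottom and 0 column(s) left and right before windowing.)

Output[0,0]: The receptive field on the zero-padded input at this output position is [0 / 0 / 9]. Elementwise product with the kernel and sum: 0·1 + 9·-1.

-9 0 -4
-3 1 0
-8 -3 2
0 4 -8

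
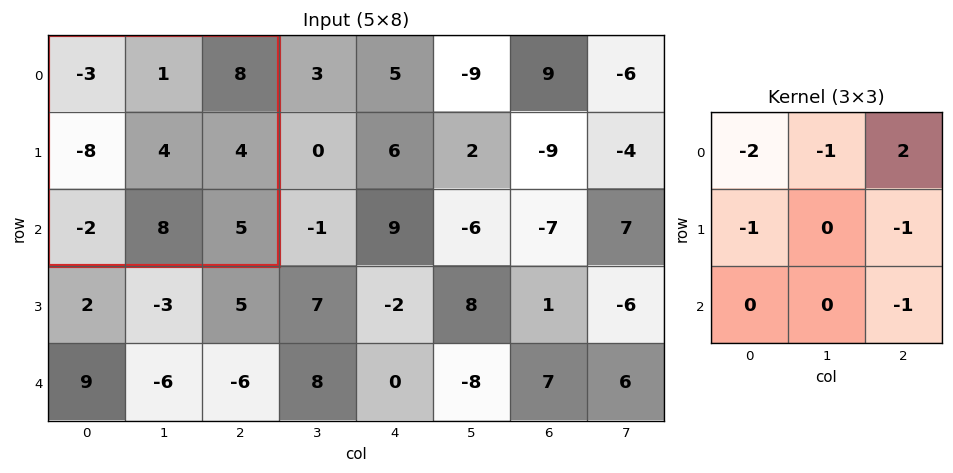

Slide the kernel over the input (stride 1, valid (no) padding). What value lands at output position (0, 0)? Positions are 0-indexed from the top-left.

20

The receptive field on the input at this output position is [-3 1 8 / -8 4 4 / -2 8 5]. Elementwise product with the kernel and sum: -3·-2 + 1·-1 + 8·2 + -8·-1 + 4·-1 + 5·-1.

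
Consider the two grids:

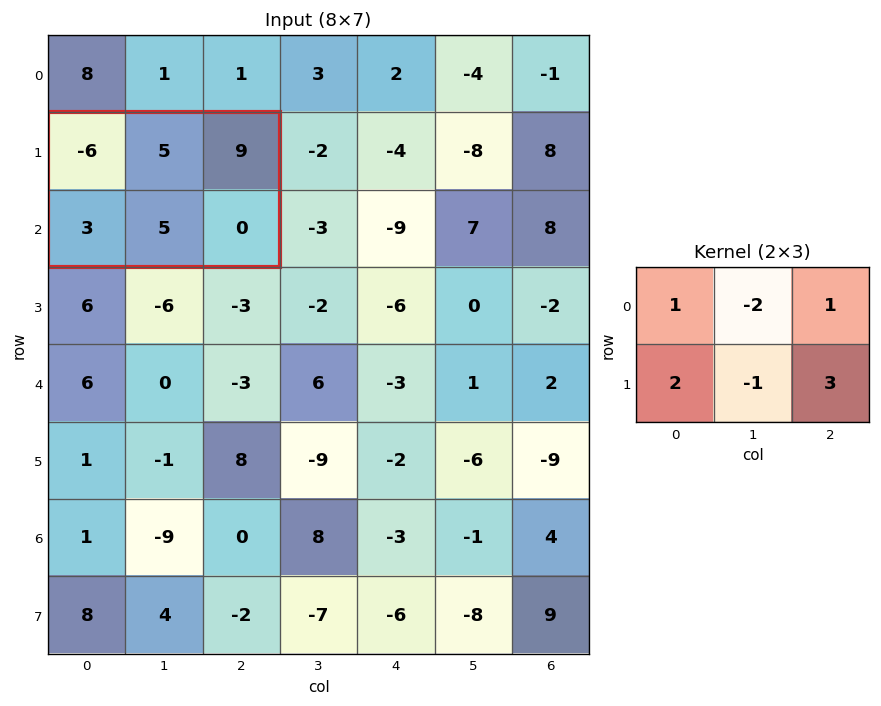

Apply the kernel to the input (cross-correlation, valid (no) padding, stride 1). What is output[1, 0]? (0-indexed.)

-6

The receptive field on the input at this output position is [-6 5 9 / 3 5 0]. Elementwise product with the kernel and sum: -6·1 + 5·-2 + 9·1 + 3·2 + 5·-1 + 0·3.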